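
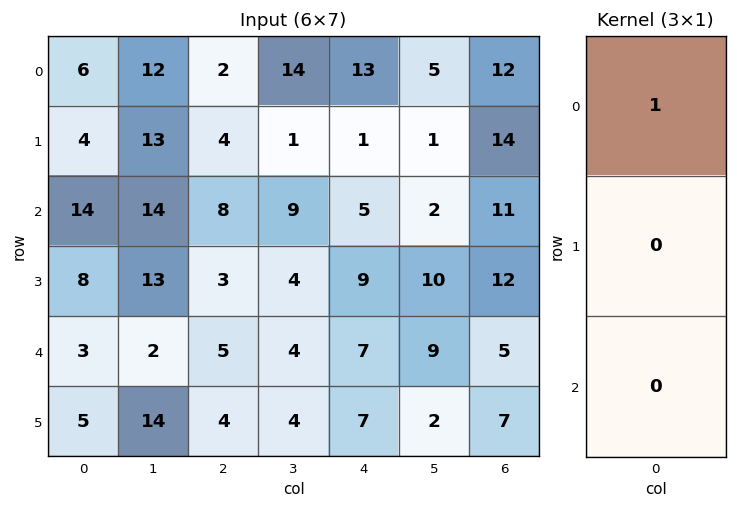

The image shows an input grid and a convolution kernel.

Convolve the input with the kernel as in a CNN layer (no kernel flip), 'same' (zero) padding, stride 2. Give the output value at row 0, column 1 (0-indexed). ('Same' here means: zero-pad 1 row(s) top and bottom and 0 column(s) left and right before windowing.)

The receptive field on the zero-padded input at this output position is [0 / 2 / 4]. Elementwise product with the kernel and sum: 0·1.

0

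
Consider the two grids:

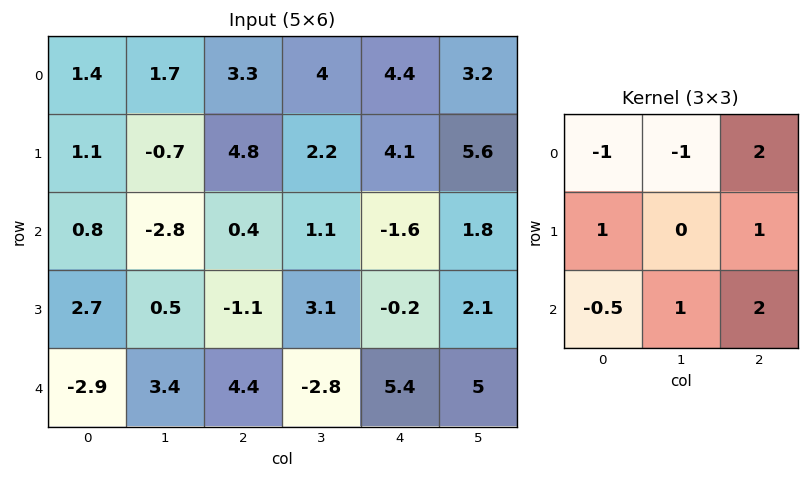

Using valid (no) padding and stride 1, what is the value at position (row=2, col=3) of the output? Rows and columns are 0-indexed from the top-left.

The receptive field on the input at this output position is [1.1 -1.6 1.8 / 3.1 -0.2 2.1 / -2.8 5.4 5]. Elementwise product with the kernel and sum: 1.1·-1 + -1.6·-1 + 1.8·2 + 3.1·1 + 2.1·1 + -2.8·-0.5 + 5.4·1 + 5·2.

26.1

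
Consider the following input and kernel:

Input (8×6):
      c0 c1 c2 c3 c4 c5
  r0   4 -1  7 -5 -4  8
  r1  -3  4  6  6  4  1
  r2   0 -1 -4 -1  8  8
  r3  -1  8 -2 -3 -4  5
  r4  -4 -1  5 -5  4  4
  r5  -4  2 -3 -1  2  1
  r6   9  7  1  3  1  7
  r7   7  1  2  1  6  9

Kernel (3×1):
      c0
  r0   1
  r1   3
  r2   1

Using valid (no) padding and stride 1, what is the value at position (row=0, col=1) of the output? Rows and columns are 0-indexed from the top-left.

10

The receptive field on the input at this output position is [-1 / 4 / -1]. Elementwise product with the kernel and sum: -1·1 + 4·3 + -1·1.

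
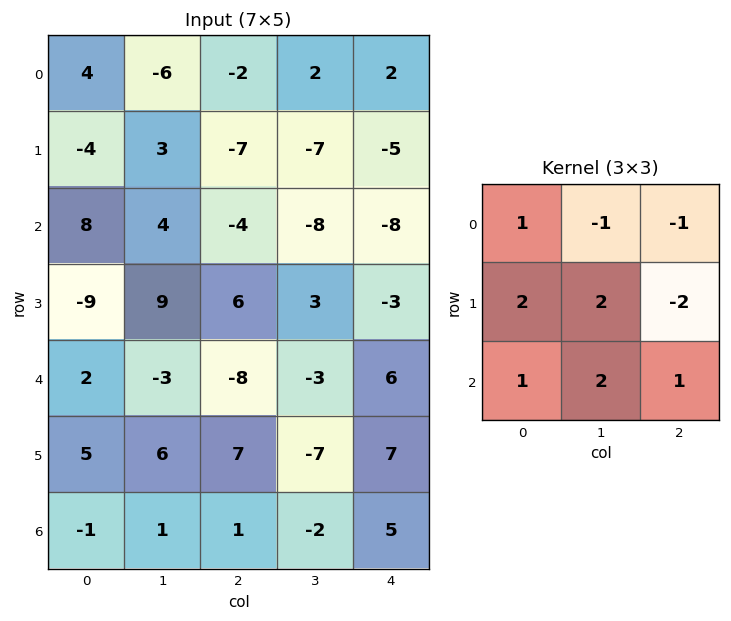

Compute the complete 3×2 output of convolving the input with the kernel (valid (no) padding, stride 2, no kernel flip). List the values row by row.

Output[0,0]: The receptive field on the input at this output position is [4 -6 -2 / -4 3 -7 / 8 4 -4]. Elementwise product with the kernel and sum: 4·1 + -6·-1 + -2·-1 + -4·2 + 3·2 + -7·-2 + 8·1 + 4·2 + -4·1.
Output[0,1]: The receptive field on the input at this output position is [-2 2 2 / -7 -7 -5 / -4 -8 -8]. Elementwise product with the kernel and sum: -2·1 + 2·-1 + 2·-1 + -7·2 + -7·2 + -5·-2 + -4·1 + -8·2 + -8·1.

36 -52
-16 28
23 -23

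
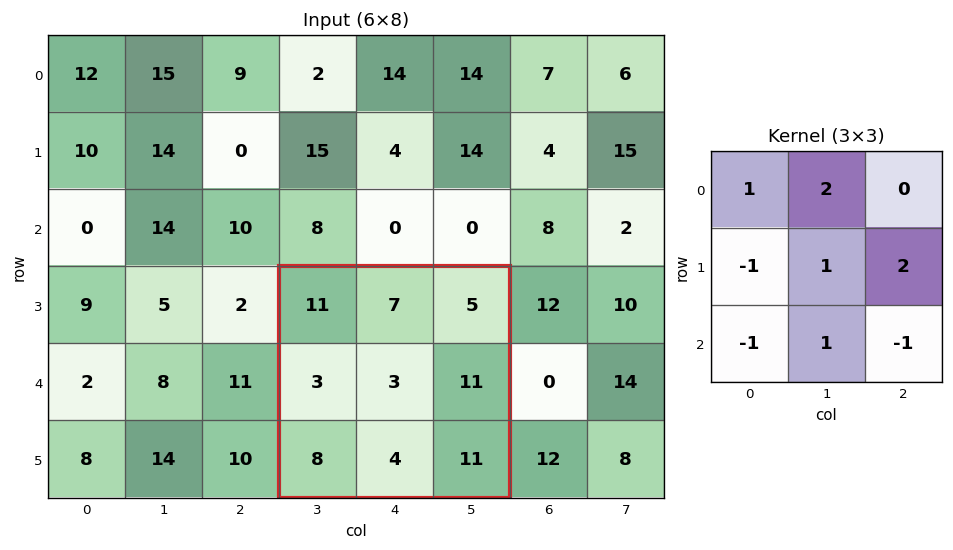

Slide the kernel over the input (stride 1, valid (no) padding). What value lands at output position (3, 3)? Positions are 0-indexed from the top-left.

The receptive field on the input at this output position is [11 7 5 / 3 3 11 / 8 4 11]. Elementwise product with the kernel and sum: 11·1 + 7·2 + 3·-1 + 3·1 + 11·2 + 8·-1 + 4·1 + 11·-1.

32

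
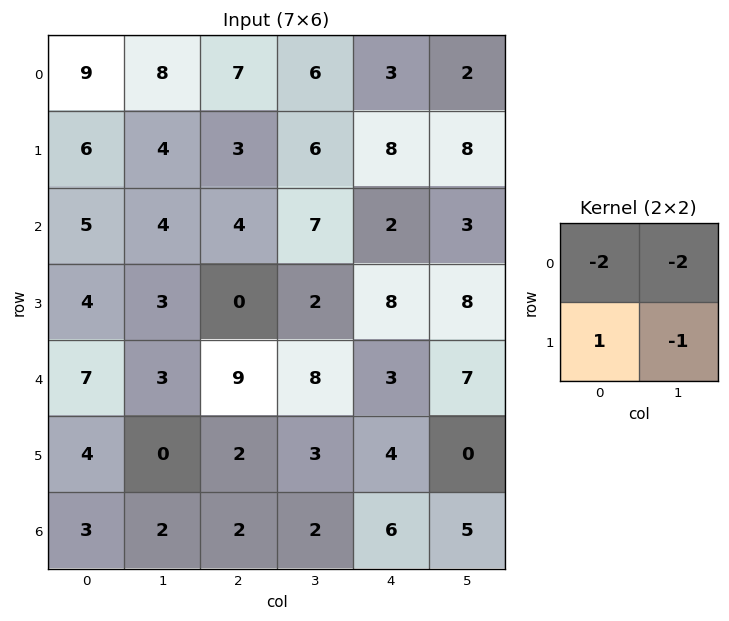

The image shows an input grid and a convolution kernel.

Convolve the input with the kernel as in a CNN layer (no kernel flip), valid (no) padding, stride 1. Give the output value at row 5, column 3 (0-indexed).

The receptive field on the input at this output position is [3 4 / 2 6]. Elementwise product with the kernel and sum: 3·-2 + 4·-2 + 2·1 + 6·-1.

-18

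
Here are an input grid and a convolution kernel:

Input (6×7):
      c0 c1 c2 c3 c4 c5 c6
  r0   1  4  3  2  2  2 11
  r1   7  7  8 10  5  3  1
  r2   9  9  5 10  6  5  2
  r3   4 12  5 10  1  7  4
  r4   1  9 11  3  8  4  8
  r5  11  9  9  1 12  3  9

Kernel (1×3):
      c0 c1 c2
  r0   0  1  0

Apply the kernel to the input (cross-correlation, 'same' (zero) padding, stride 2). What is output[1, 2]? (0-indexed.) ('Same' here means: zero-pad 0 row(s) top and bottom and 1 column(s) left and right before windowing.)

6

The receptive field on the zero-padded input at this output position is [10 6 5]. Elementwise product with the kernel and sum: 6·1.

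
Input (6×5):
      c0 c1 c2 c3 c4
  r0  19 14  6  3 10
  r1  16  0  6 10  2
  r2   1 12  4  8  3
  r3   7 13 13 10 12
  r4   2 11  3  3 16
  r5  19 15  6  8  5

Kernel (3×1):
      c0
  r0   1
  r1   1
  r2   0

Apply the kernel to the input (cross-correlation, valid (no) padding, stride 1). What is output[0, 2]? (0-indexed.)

12

The receptive field on the input at this output position is [6 / 6 / 4]. Elementwise product with the kernel and sum: 6·1 + 6·1.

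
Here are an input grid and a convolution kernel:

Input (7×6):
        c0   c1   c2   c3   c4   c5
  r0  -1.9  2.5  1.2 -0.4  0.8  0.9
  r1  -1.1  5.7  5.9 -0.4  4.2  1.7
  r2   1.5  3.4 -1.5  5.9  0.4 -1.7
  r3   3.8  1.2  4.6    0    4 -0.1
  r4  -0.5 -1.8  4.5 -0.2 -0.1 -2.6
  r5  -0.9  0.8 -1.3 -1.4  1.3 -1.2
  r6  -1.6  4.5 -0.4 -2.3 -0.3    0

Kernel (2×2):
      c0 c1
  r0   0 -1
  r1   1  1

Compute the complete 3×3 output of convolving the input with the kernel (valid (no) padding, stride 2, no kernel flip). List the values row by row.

Output[0,0]: The receptive field on the input at this output position is [-1.9 2.5 / -1.1 5.7]. Elementwise product with the kernel and sum: 2.5·-1 + -1.1·1 + 5.7·1.

2.1 5.9 5
1.6 -1.3 5.6
1.7 -2.5 2.7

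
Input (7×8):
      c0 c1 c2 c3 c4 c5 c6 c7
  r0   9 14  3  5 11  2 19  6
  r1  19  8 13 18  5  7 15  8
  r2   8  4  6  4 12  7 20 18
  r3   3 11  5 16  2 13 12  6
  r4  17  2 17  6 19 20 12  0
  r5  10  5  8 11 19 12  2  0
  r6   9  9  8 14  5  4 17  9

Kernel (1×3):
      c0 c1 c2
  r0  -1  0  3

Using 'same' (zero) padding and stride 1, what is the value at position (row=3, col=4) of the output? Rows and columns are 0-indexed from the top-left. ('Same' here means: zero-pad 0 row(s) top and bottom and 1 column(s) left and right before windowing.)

The receptive field on the zero-padded input at this output position is [16 2 13]. Elementwise product with the kernel and sum: 16·-1 + 13·3.

23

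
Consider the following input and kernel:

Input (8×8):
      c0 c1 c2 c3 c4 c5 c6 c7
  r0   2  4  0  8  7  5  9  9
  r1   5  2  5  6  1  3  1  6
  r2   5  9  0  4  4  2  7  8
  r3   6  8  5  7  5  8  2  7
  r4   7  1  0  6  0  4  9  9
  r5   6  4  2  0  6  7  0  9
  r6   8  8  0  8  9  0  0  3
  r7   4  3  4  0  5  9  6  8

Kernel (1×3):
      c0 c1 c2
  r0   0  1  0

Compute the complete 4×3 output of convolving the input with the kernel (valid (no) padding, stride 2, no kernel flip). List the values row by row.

Output[0,0]: The receptive field on the input at this output position is [2 4 0]. Elementwise product with the kernel and sum: 4·1.

4 8 5
9 4 2
1 6 4
8 8 0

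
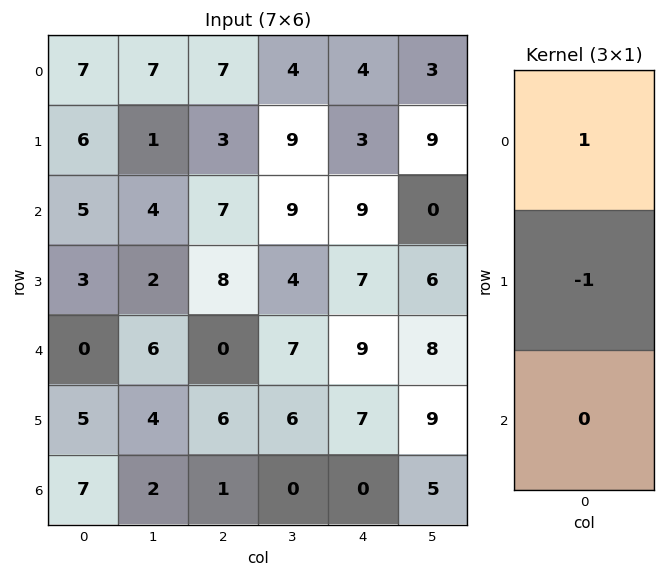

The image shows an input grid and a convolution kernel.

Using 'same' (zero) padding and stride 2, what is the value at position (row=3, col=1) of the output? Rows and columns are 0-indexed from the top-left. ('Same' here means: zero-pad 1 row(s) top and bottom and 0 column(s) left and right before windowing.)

5

The receptive field on the zero-padded input at this output position is [6 / 1 / 0]. Elementwise product with the kernel and sum: 6·1 + 1·-1.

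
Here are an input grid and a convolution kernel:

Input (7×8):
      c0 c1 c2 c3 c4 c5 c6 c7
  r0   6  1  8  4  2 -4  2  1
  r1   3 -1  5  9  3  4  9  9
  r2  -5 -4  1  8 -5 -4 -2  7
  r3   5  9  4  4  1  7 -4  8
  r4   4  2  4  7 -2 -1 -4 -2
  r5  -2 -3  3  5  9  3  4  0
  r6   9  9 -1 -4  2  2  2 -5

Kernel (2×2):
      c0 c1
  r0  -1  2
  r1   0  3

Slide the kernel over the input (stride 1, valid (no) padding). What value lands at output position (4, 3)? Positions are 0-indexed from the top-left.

16

The receptive field on the input at this output position is [7 -2 / 5 9]. Elementwise product with the kernel and sum: 7·-1 + -2·2 + 9·3.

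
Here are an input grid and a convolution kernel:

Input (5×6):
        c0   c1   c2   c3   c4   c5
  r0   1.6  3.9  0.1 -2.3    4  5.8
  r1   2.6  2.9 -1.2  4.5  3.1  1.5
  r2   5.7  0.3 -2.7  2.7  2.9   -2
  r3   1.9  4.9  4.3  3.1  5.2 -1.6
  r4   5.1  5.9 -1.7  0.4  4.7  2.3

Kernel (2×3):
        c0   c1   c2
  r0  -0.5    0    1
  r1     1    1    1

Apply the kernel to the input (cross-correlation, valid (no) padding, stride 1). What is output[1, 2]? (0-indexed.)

The receptive field on the input at this output position is [-1.2 4.5 3.1 / -2.7 2.7 2.9]. Elementwise product with the kernel and sum: -1.2·-0.5 + 3.1·1 + -2.7·1 + 2.7·1 + 2.9·1.

6.6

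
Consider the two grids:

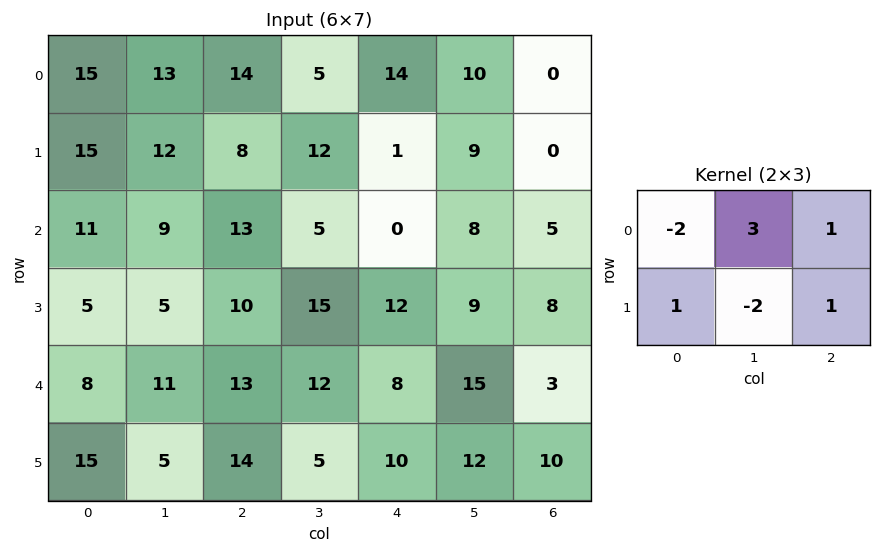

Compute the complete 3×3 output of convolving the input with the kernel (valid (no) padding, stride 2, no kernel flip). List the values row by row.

Output[0,0]: The receptive field on the input at this output position is [15 13 14 / 15 12 8]. Elementwise product with the kernel and sum: 15·-2 + 13·3 + 14·1 + 15·1 + 12·-2 + 8·1.
Output[0,1]: The receptive field on the input at this output position is [14 5 14 / 8 12 1]. Elementwise product with the kernel and sum: 14·-2 + 5·3 + 14·1 + 8·1 + 12·-2 + 1·1.

22 -14 -15
23 -19 31
49 32 28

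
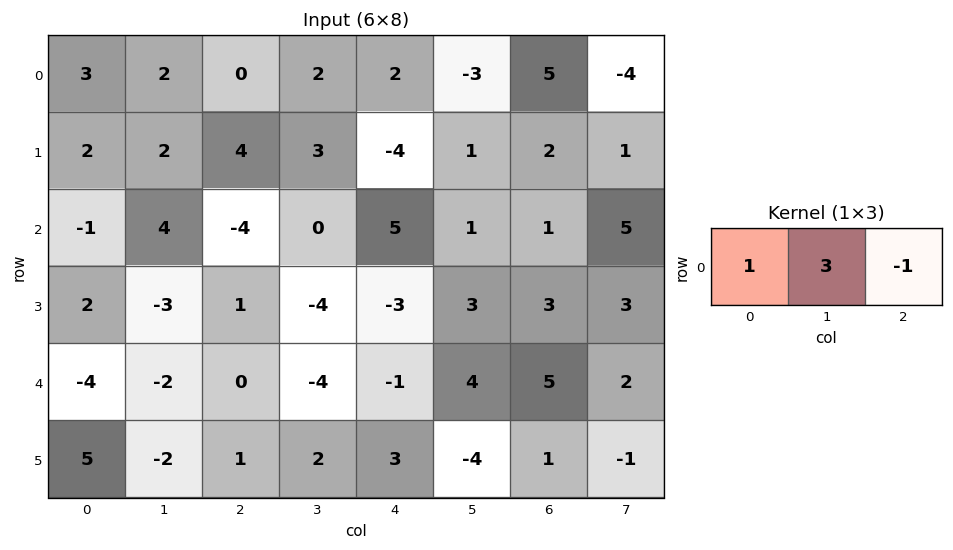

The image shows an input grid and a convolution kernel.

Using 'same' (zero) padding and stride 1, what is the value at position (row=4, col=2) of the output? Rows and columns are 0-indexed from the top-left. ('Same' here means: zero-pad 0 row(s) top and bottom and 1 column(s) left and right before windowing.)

2

The receptive field on the zero-padded input at this output position is [-2 0 -4]. Elementwise product with the kernel and sum: -2·1 + 0·3 + -4·-1.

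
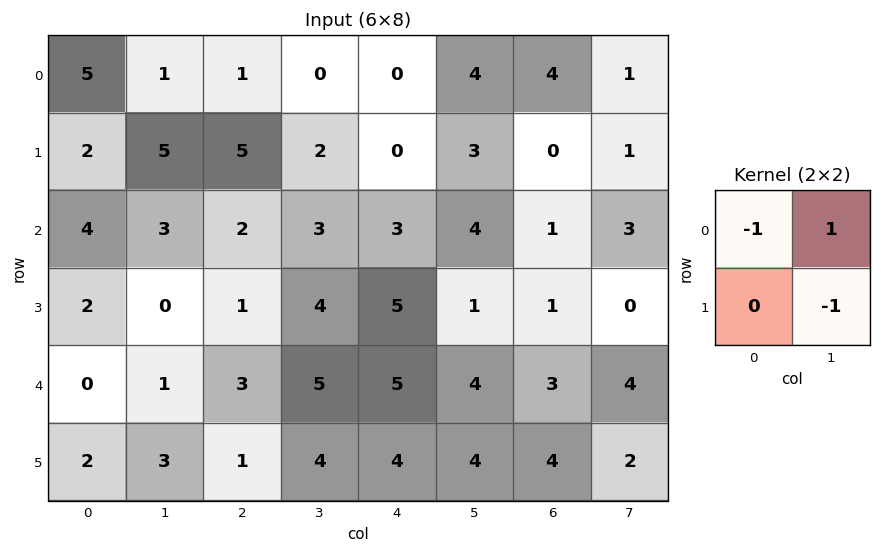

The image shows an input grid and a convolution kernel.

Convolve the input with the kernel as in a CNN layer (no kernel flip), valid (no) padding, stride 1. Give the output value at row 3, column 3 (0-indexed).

-4

The receptive field on the input at this output position is [4 5 / 5 5]. Elementwise product with the kernel and sum: 4·-1 + 5·1 + 5·-1.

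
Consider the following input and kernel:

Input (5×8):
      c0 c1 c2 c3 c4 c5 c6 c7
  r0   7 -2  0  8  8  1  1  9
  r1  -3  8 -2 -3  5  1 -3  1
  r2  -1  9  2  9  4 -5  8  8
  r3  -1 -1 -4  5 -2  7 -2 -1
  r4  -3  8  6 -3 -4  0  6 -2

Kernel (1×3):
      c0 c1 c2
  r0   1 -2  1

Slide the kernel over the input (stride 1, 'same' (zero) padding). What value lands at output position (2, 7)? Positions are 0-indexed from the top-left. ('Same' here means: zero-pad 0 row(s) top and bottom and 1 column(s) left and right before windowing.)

-8

The receptive field on the zero-padded input at this output position is [8 8 0]. Elementwise product with the kernel and sum: 8·1 + 8·-2 + 0·1.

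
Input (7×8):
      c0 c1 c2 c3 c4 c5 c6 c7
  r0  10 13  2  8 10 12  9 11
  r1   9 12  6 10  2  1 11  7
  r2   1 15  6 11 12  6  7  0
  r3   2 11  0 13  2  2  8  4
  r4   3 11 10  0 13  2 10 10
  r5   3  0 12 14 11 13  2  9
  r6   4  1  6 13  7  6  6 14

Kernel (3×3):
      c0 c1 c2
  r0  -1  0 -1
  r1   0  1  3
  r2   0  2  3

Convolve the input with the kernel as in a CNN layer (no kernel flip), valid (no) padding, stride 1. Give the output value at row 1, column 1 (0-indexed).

56

The receptive field on the input at this output position is [12 6 10 / 15 6 11 / 11 0 13]. Elementwise product with the kernel and sum: 12·-1 + 10·-1 + 6·1 + 11·3 + 0·2 + 13·3.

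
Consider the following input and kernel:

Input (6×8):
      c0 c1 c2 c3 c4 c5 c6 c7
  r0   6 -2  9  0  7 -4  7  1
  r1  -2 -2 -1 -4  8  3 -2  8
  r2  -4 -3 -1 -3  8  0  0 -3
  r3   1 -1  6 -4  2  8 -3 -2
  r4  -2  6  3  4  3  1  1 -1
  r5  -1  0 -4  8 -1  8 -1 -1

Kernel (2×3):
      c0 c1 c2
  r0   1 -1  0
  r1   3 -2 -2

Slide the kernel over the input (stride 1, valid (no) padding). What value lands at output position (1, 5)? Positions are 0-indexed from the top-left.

The receptive field on the input at this output position is [3 -2 8 / 0 0 -3]. Elementwise product with the kernel and sum: 3·1 + -2·-1 + 0·3 + 0·-2 + -3·-2.

11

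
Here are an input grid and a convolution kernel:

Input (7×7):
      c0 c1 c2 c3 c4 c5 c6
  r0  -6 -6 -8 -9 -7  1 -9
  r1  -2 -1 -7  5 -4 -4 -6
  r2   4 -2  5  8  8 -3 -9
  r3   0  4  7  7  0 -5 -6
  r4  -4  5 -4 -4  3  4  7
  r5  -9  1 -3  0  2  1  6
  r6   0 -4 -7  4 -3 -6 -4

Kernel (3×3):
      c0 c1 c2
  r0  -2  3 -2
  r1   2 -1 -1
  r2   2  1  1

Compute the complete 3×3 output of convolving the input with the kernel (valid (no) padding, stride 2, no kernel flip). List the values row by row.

Output[0,0]: The receptive field on the input at this output position is [-6 -6 -8 / -2 -1 -7 / 4 -2 5]. Elementwise product with the kernel and sum: -6·-2 + -6·3 + -8·-2 + -2·2 + -1·-1 + -7·-1 + 4·2 + -2·1 + 5·1.

25 14 41
-42 -4 21
4 -31 -27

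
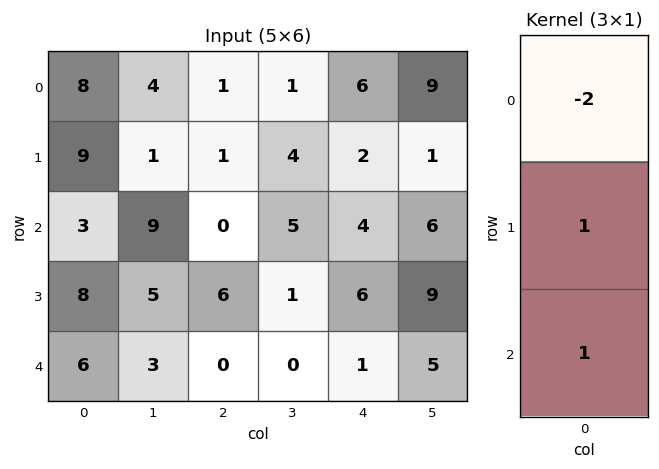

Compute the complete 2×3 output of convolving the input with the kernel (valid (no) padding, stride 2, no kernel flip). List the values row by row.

-4 -1 -6
8 6 -1

Output[0,0]: The receptive field on the input at this output position is [8 / 9 / 3]. Elementwise product with the kernel and sum: 8·-2 + 9·1 + 3·1.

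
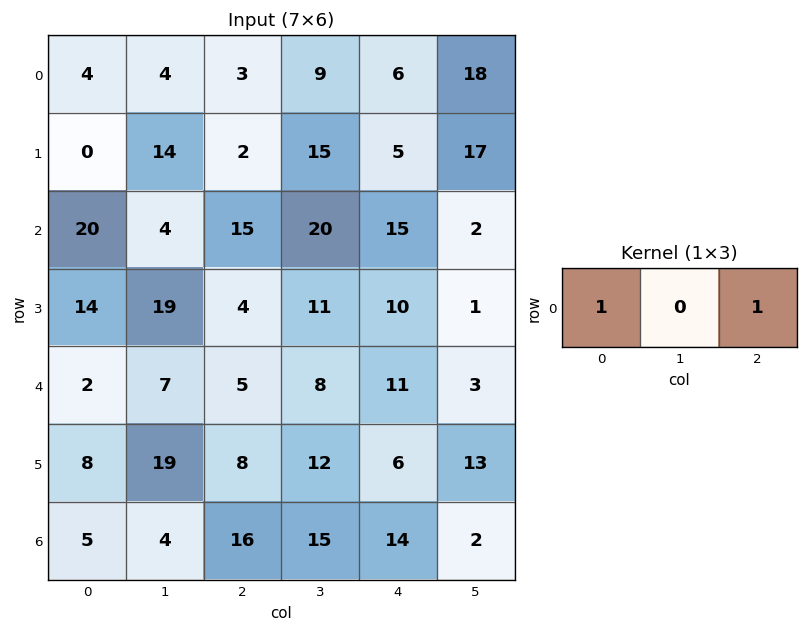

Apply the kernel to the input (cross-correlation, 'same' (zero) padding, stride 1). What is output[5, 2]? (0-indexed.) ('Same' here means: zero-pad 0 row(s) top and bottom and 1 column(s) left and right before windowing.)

31

The receptive field on the zero-padded input at this output position is [19 8 12]. Elementwise product with the kernel and sum: 19·1 + 12·1.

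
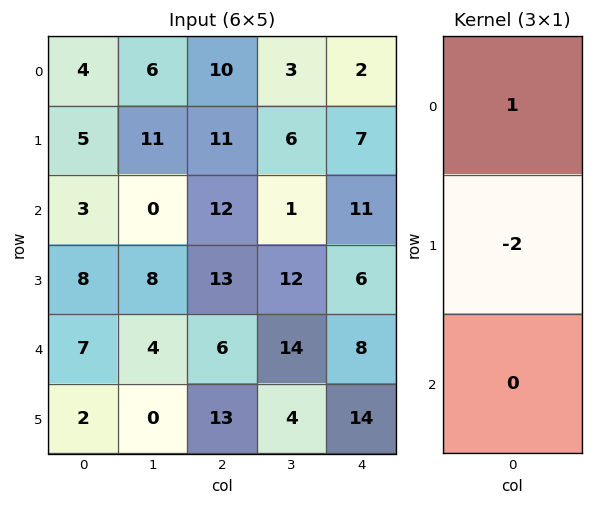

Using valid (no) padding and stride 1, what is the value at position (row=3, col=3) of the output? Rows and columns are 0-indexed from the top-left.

-16

The receptive field on the input at this output position is [12 / 14 / 4]. Elementwise product with the kernel and sum: 12·1 + 14·-2.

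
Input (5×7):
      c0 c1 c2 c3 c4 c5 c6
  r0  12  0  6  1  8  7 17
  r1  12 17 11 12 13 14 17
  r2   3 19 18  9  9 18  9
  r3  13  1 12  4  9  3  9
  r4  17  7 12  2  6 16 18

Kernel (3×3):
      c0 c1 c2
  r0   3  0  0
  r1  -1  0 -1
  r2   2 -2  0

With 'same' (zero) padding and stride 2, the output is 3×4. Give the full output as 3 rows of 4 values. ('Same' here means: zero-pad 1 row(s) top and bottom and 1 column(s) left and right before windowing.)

-24 11 -10 -13
-45 1 -1 12
-7 -6 -6 -7

Output[0,0]: The receptive field on the zero-padded input at this output position is [0 0 0 / 0 12 0 / 0 12 17]. Elementwise product with the kernel and sum: 0·3 + 0·-1 + 0·-1 + 0·2 + 12·-2.
Output[0,1]: The receptive field on the zero-padded input at this output position is [0 0 0 / 0 6 1 / 17 11 12]. Elementwise product with the kernel and sum: 0·3 + 0·-1 + 1·-1 + 17·2 + 11·-2.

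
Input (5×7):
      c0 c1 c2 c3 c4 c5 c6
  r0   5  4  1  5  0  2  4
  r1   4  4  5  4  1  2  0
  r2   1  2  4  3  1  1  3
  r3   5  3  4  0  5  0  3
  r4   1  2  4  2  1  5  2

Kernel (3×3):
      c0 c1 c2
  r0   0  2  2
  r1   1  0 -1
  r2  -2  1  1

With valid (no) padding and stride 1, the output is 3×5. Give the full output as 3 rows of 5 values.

Output[0,0]: The receptive field on the input at this output position is [5 4 1 / 4 4 5 / 1 2 4]. Elementwise product with the kernel and sum: 4·2 + 1·2 + 4·1 + 5·-1 + 1·-2 + 2·1 + 4·1.

13 15 10 2 15
12 15 10 13 -5
17 19 2 6 15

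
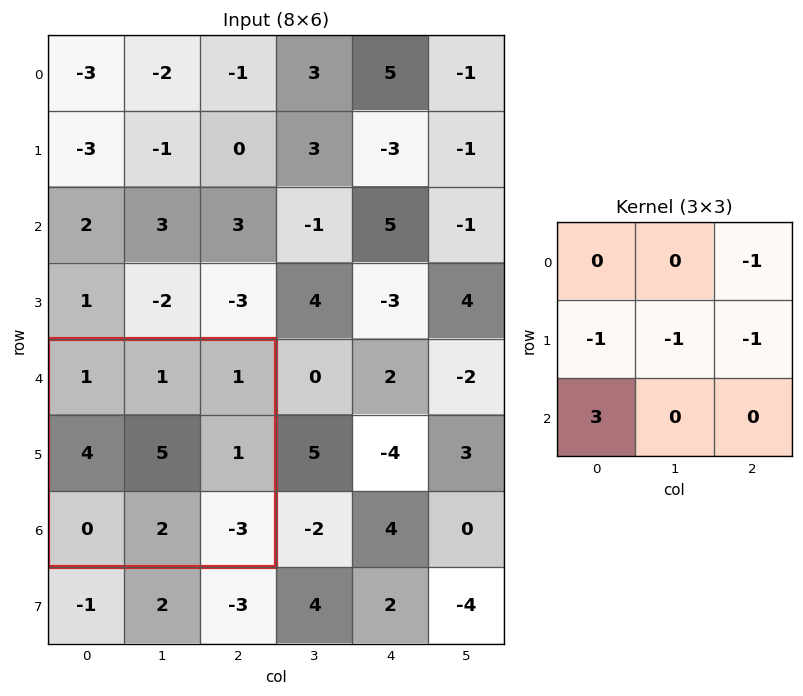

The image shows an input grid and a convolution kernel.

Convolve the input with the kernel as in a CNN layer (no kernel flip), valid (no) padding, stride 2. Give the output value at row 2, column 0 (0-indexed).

-11

The receptive field on the input at this output position is [1 1 1 / 4 5 1 / 0 2 -3]. Elementwise product with the kernel and sum: 1·-1 + 4·-1 + 5·-1 + 1·-1 + 0·3.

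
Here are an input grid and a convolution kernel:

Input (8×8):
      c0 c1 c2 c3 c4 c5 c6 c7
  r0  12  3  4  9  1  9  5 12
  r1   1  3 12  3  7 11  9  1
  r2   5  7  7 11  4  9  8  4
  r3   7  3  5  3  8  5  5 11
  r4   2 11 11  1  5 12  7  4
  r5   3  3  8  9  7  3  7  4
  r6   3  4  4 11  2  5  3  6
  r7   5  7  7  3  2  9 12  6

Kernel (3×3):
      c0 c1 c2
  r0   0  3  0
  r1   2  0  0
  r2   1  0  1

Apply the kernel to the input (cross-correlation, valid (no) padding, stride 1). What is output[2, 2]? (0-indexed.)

The receptive field on the input at this output position is [7 11 4 / 5 3 8 / 11 1 5]. Elementwise product with the kernel and sum: 11·3 + 5·2 + 11·1 + 5·1.

59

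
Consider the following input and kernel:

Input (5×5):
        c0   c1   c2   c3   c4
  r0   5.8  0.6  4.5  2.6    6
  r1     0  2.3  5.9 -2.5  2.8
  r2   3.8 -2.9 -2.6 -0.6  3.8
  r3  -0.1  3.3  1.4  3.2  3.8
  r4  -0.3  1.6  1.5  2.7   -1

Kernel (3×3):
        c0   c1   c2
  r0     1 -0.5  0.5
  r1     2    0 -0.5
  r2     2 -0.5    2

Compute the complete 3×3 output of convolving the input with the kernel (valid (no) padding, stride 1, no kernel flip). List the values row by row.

8.65 -0.2 19.3
11.65 4.9 10.25
4.65 10.95 0.15

Output[0,0]: The receptive field on the input at this output position is [5.8 0.6 4.5 / 0 2.3 5.9 / 3.8 -2.9 -2.6]. Elementwise product with the kernel and sum: 5.8·1 + 0.6·-0.5 + 4.5·0.5 + 0·2 + 5.9·-0.5 + 3.8·2 + -2.9·-0.5 + -2.6·2.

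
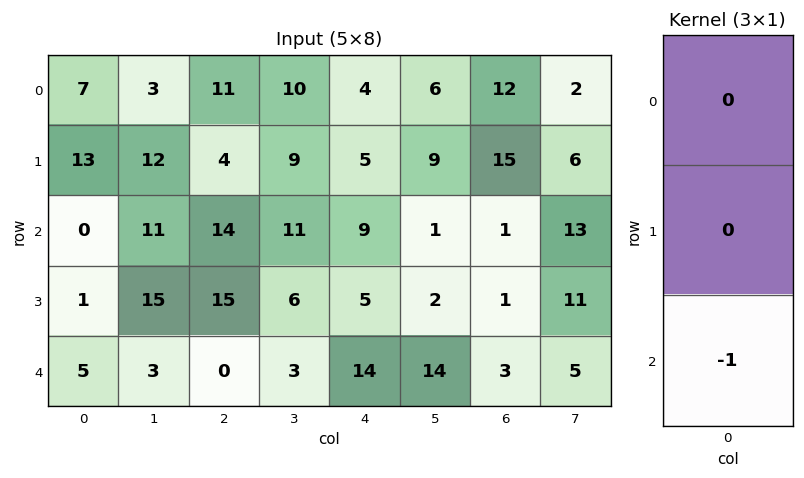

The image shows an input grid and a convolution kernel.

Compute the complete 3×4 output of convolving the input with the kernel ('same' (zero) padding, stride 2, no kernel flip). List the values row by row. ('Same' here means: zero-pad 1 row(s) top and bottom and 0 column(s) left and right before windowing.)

-13 -4 -5 -15
-1 -15 -5 -1
0 0 0 0

Output[0,0]: The receptive field on the zero-padded input at this output position is [0 / 7 / 13]. Elementwise product with the kernel and sum: 13·-1.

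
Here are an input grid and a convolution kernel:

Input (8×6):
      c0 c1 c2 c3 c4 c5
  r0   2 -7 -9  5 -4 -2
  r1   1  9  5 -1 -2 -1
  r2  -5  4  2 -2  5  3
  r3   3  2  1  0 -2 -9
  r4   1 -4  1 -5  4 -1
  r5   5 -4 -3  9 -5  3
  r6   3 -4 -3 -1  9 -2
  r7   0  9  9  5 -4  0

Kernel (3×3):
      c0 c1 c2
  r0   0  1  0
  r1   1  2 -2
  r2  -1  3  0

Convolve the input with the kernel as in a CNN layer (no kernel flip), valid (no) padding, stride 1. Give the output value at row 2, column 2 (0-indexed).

-13

The receptive field on the input at this output position is [2 -2 5 / 1 0 -2 / 1 -5 4]. Elementwise product with the kernel and sum: -2·1 + 1·1 + 0·2 + -2·-2 + 1·-1 + -5·3.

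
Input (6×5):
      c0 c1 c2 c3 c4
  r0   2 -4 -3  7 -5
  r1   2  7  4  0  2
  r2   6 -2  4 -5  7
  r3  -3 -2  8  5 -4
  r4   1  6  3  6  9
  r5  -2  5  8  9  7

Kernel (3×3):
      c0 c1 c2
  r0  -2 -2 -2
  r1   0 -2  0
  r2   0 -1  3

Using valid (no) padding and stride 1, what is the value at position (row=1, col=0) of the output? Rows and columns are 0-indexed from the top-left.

4

The receptive field on the input at this output position is [2 7 4 / 6 -2 4 / -3 -2 8]. Elementwise product with the kernel and sum: 2·-2 + 7·-2 + 4·-2 + -2·-2 + -2·-1 + 8·3.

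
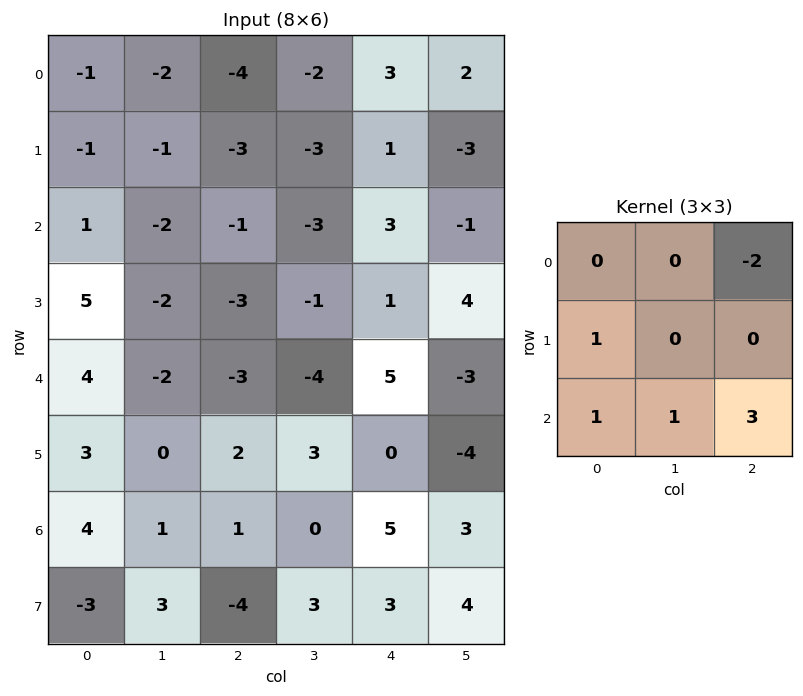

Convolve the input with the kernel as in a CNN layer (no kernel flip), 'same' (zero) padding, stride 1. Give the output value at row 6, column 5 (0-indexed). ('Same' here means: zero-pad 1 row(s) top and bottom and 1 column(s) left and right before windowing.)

The receptive field on the zero-padded input at this output position is [0 -4 0 / 5 3 0 / 3 4 0]. Elementwise product with the kernel and sum: 0·-2 + 5·1 + 3·1 + 4·1 + 0·3.

12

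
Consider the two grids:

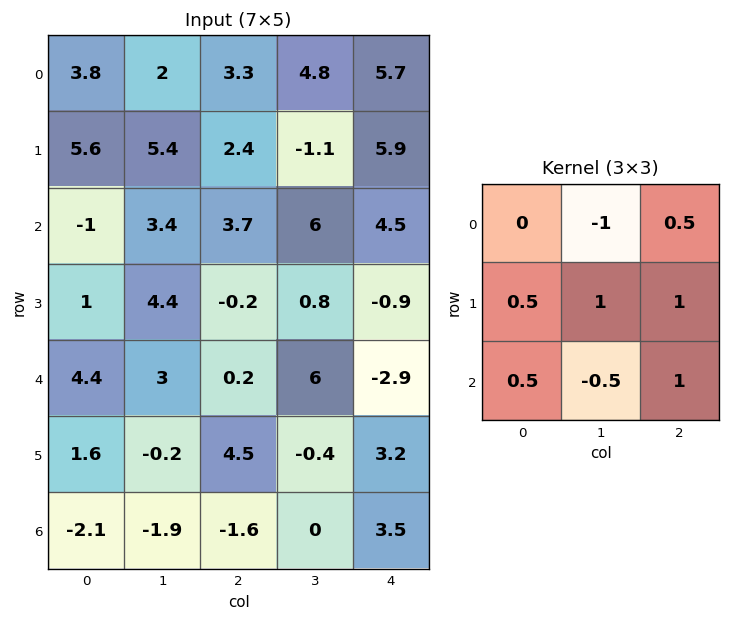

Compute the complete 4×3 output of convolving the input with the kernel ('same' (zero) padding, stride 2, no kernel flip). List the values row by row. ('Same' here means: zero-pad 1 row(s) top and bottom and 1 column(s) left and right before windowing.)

8.4 9.5 4.6
3.4 11.55 2.45
7.6 5.55 -0.8
-5.7 -7.25 0.3

Output[0,0]: The receptive field on the zero-padded input at this output position is [0 0 0 / 0 3.8 2 / 0 5.6 5.4]. Elementwise product with the kernel and sum: 0·-1 + 0·0.5 + 0·0.5 + 3.8·1 + 2·1 + 0·0.5 + 5.6·-0.5 + 5.4·1.
Output[0,1]: The receptive field on the zero-padded input at this output position is [0 0 0 / 2 3.3 4.8 / 5.4 2.4 -1.1]. Elementwise product with the kernel and sum: 0·-1 + 0·0.5 + 2·0.5 + 3.3·1 + 4.8·1 + 5.4·0.5 + 2.4·-0.5 + -1.1·1.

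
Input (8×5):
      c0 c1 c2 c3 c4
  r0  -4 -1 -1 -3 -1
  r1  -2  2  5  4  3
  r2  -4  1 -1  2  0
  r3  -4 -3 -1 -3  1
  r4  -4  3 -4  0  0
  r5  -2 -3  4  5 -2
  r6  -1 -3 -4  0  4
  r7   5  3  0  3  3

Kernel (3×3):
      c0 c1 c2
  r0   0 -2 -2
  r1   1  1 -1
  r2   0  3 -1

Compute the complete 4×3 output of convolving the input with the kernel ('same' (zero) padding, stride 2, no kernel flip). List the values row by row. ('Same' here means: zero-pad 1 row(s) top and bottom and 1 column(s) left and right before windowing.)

-11 12 5
-14 -20 -1
4 14 -8
24 -28 17

Output[0,0]: The receptive field on the zero-padded input at this output position is [0 0 0 / 0 -4 -1 / 0 -2 2]. Elementwise product with the kernel and sum: 0·-2 + 0·-2 + 0·1 + -4·1 + -1·-1 + -2·3 + 2·-1.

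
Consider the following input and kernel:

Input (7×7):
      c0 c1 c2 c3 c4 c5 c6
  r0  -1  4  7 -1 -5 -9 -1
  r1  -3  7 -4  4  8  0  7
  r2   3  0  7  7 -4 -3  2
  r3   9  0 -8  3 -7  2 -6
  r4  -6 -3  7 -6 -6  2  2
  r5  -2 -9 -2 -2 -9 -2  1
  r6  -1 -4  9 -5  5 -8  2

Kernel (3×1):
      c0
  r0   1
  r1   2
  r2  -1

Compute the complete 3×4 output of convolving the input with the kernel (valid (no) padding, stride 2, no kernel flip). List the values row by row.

Output[0,0]: The receptive field on the input at this output position is [-1 / -3 / 3]. Elementwise product with the kernel and sum: -1·1 + -3·2 + 3·-1.

-10 -8 15 11
27 -16 -12 -12
-9 -6 -29 2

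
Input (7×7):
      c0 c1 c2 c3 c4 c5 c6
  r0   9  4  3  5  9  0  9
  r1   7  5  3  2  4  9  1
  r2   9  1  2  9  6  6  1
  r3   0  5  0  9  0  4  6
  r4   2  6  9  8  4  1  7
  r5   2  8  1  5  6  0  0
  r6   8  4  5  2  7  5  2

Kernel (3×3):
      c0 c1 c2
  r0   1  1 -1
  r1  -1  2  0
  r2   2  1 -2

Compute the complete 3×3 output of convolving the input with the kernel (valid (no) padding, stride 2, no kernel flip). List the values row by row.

Output[0,0]: The receptive field on the input at this output position is [9 4 3 / 7 5 3 / 9 1 2]. Elementwise product with the kernel and sum: 9·1 + 4·1 + 3·-1 + 7·-1 + 5·2 + 9·2 + 1·1 + 2·-2.
Output[0,1]: The receptive field on the input at this output position is [3 5 9 / 3 2 4 / 2 9 6]. Elementwise product with the kernel and sum: 3·1 + 5·1 + 9·-1 + 3·-1 + 2·2 + 2·2 + 9·1 + 6·-2.

28 1 30
10 41 14
23 20 7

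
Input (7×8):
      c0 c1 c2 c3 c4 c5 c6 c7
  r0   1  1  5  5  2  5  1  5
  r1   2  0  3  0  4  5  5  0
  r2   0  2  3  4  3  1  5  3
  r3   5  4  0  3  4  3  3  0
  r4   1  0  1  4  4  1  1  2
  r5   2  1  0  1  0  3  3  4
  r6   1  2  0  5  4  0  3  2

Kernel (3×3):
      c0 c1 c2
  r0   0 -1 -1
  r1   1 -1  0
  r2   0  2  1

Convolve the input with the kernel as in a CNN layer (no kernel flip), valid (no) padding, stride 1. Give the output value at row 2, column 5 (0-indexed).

-4

The receptive field on the input at this output position is [1 5 3 / 3 3 0 / 1 1 2]. Elementwise product with the kernel and sum: 5·-1 + 3·-1 + 3·1 + 3·-1 + 1·2 + 2·1.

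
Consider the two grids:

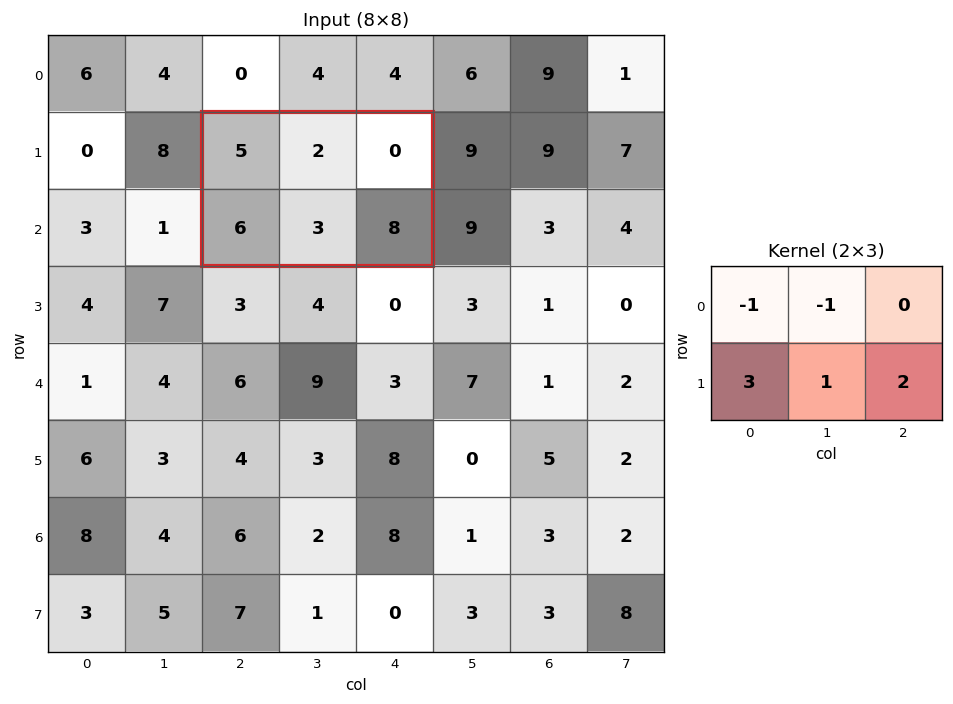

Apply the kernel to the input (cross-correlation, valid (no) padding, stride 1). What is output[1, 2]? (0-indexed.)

30

The receptive field on the input at this output position is [5 2 0 / 6 3 8]. Elementwise product with the kernel and sum: 5·-1 + 2·-1 + 6·3 + 3·1 + 8·2.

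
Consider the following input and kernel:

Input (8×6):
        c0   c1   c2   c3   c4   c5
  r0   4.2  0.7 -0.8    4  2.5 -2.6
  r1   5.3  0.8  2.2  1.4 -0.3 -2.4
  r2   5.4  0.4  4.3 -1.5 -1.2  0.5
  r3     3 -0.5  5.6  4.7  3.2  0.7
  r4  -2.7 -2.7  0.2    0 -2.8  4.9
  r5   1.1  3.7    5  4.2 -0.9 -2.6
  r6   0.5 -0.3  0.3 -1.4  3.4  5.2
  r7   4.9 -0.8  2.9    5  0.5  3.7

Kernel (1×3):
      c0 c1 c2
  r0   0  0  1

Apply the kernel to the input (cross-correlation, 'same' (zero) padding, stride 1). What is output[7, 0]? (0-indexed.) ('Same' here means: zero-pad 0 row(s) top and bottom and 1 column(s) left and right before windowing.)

-0.8

The receptive field on the zero-padded input at this output position is [0 4.9 -0.8]. Elementwise product with the kernel and sum: -0.8·1.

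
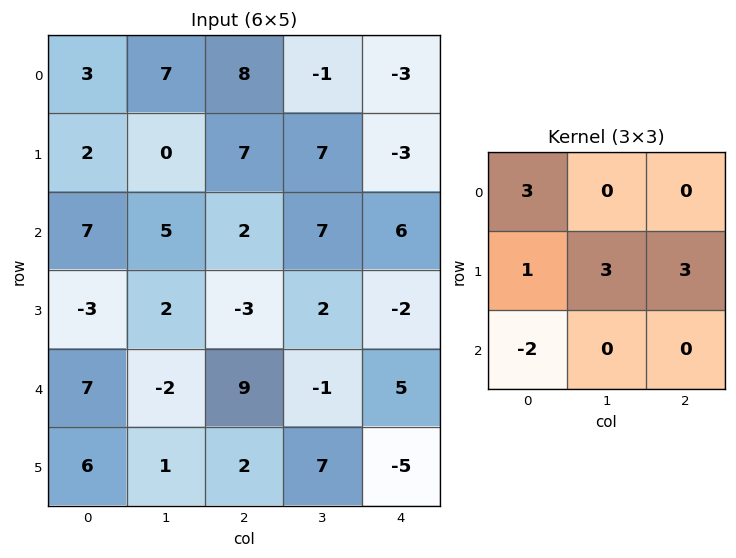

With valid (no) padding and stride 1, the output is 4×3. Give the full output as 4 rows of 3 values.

18 53 39
40 28 68
1 18 -15
7 26 8

Output[0,0]: The receptive field on the input at this output position is [3 7 8 / 2 0 7 / 7 5 2]. Elementwise product with the kernel and sum: 3·3 + 2·1 + 0·3 + 7·3 + 7·-2.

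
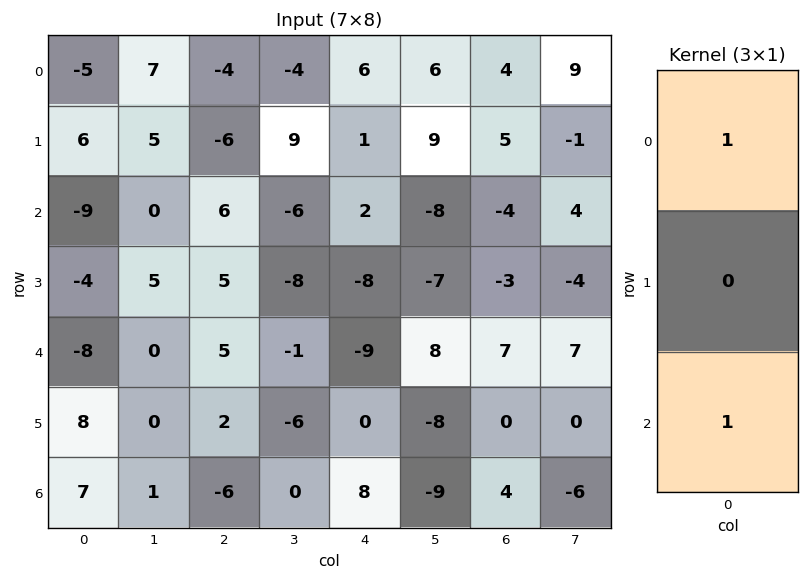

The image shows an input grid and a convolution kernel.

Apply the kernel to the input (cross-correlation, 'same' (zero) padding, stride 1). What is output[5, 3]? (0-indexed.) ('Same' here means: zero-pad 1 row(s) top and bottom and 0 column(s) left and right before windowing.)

The receptive field on the zero-padded input at this output position is [-1 / -6 / 0]. Elementwise product with the kernel and sum: -1·1 + 0·1.

-1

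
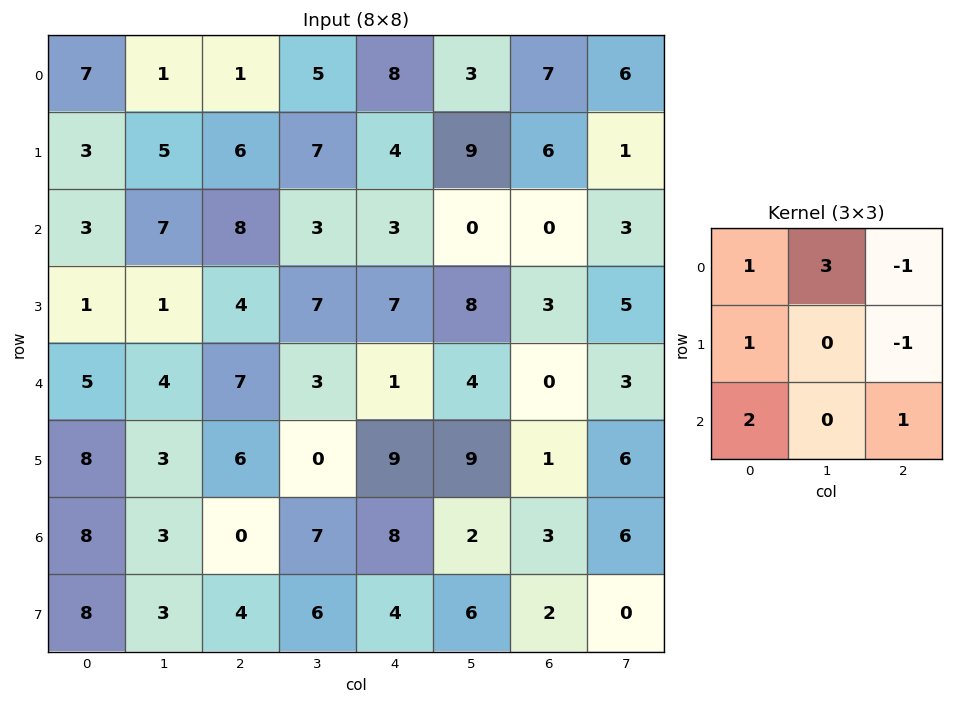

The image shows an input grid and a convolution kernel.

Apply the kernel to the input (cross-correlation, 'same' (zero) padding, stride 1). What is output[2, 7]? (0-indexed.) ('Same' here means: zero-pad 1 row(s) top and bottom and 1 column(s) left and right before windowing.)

15

The receptive field on the zero-padded input at this output position is [6 1 0 / 0 3 0 / 3 5 0]. Elementwise product with the kernel and sum: 6·1 + 1·3 + 0·-1 + 0·1 + 0·-1 + 3·2 + 0·1.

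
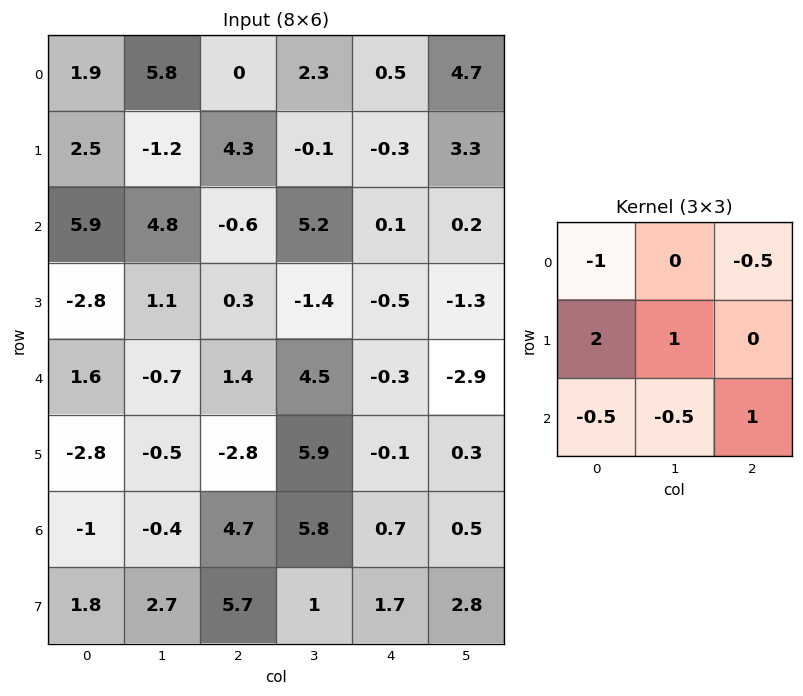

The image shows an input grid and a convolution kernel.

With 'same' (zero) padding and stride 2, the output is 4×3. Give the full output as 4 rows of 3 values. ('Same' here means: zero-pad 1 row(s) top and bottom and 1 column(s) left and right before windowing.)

-0.55 9.95 8.6
9 8.15 8.6
1.95 7.15 8.15
1.05 -1.75 7.7

Output[0,0]: The receptive field on the zero-padded input at this output position is [0 0 0 / 0 1.9 5.8 / 0 2.5 -1.2]. Elementwise product with the kernel and sum: 0·-1 + 0·-0.5 + 0·2 + 1.9·1 + 0·-0.5 + 2.5·-0.5 + -1.2·1.
Output[0,1]: The receptive field on the zero-padded input at this output position is [0 0 0 / 5.8 0 2.3 / -1.2 4.3 -0.1]. Elementwise product with the kernel and sum: 0·-1 + 0·-0.5 + 5.8·2 + 0·1 + -1.2·-0.5 + 4.3·-0.5 + -0.1·1.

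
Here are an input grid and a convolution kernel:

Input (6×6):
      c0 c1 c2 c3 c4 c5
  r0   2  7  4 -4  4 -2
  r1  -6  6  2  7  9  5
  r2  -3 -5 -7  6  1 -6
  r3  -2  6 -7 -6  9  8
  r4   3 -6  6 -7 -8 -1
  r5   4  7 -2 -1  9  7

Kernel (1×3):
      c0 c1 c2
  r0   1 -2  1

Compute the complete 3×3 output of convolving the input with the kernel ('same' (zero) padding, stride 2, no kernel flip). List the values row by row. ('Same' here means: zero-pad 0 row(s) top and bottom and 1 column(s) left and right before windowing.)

3 -5 -14
1 15 -2
-12 -25 8

Output[0,0]: The receptive field on the zero-padded input at this output position is [0 2 7]. Elementwise product with the kernel and sum: 0·1 + 2·-2 + 7·1.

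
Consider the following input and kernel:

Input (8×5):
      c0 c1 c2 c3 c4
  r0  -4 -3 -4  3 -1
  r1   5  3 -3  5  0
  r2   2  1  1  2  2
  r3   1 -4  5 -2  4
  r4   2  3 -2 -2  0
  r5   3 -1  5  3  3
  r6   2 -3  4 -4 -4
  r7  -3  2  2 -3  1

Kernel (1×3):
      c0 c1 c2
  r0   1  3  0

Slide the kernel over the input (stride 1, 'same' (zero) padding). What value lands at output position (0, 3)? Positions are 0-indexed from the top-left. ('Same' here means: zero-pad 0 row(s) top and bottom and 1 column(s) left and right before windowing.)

The receptive field on the zero-padded input at this output position is [-4 3 -1]. Elementwise product with the kernel and sum: -4·1 + 3·3.

5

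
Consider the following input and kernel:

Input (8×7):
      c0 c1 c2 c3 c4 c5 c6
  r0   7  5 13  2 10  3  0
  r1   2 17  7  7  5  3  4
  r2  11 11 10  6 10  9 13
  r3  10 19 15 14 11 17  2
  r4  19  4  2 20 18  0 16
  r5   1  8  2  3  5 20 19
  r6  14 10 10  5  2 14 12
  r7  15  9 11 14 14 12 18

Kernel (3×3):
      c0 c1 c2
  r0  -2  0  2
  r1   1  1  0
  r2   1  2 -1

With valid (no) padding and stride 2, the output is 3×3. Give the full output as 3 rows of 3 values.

Output[0,0]: The receptive field on the input at this output position is [7 5 13 / 2 17 7 / 11 11 10]. Elementwise product with the kernel and sum: 7·-2 + 13·2 + 2·1 + 17·1 + 11·1 + 11·2 + 10·-1.
Output[0,1]: The receptive field on the input at this output position is [13 2 10 / 7 7 5 / 10 6 10]. Elementwise product with the kernel and sum: 13·-2 + 10·2 + 7·1 + 7·1 + 10·1 + 6·2 + 10·-1.

54 20 3
52 53 36
-1 55 39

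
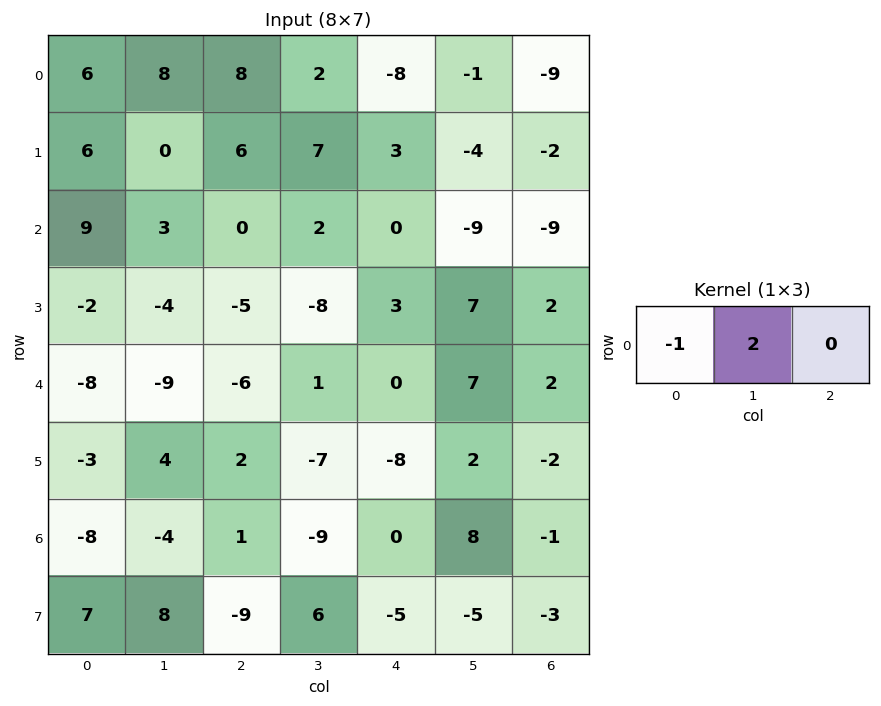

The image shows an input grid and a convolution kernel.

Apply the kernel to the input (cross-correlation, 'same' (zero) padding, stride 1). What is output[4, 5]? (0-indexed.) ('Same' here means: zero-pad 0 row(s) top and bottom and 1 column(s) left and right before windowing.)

The receptive field on the zero-padded input at this output position is [0 7 2]. Elementwise product with the kernel and sum: 0·-1 + 7·2.

14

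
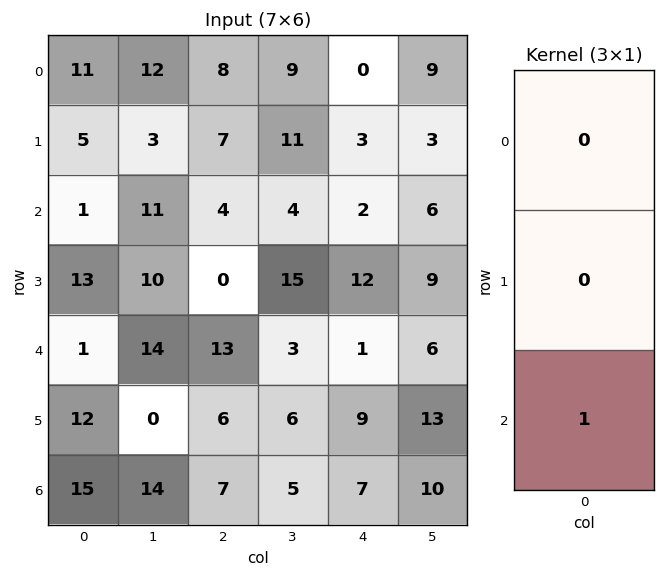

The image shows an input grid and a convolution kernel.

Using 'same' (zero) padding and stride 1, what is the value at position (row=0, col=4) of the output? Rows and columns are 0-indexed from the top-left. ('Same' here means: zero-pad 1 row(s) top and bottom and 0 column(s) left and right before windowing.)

3

The receptive field on the zero-padded input at this output position is [0 / 0 / 3]. Elementwise product with the kernel and sum: 3·1.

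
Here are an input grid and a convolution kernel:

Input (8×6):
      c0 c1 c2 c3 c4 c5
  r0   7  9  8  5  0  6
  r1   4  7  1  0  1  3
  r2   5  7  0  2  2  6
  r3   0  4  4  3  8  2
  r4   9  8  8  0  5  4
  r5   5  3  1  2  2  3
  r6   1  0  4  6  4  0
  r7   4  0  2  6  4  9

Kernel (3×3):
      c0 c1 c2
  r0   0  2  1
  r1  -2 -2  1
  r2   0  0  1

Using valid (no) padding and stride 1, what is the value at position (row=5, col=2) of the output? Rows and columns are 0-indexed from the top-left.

-6

The receptive field on the input at this output position is [1 2 2 / 4 6 4 / 2 6 4]. Elementwise product with the kernel and sum: 2·2 + 2·1 + 4·-2 + 6·-2 + 4·1 + 4·1.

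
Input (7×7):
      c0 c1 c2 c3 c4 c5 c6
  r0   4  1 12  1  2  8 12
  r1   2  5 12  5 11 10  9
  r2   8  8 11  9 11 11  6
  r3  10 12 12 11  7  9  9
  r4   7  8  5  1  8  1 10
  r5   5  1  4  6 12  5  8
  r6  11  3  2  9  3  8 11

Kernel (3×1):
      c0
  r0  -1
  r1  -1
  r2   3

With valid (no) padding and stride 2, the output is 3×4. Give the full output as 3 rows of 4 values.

Output[0,0]: The receptive field on the input at this output position is [4 / 2 / 8]. Elementwise product with the kernel and sum: 4·-1 + 2·-1 + 8·3.

18 9 20 -3
3 -8 6 15
21 -3 -11 15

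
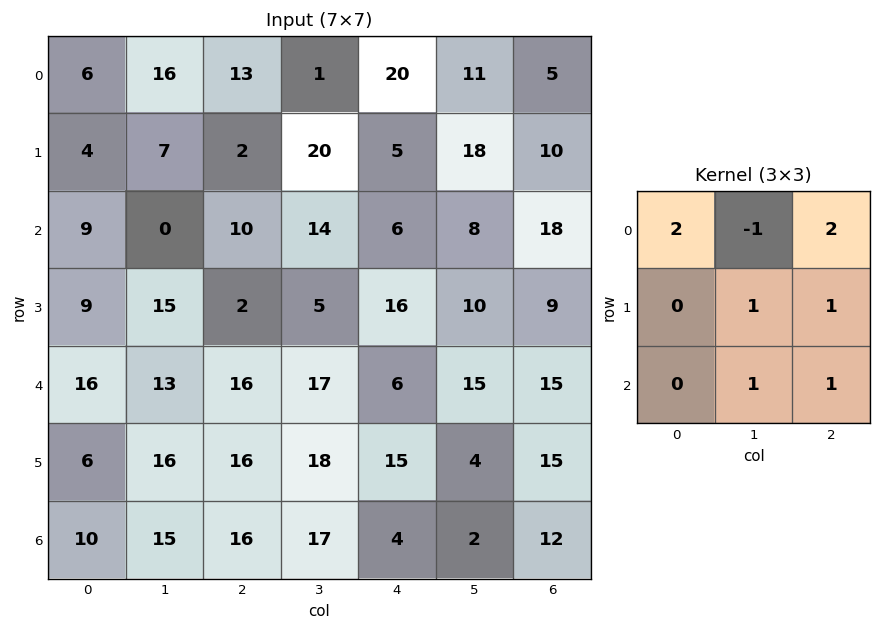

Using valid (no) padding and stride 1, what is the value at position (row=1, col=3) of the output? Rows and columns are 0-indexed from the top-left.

The receptive field on the input at this output position is [20 5 18 / 14 6 8 / 5 16 10]. Elementwise product with the kernel and sum: 20·2 + 5·-1 + 18·2 + 6·1 + 8·1 + 16·1 + 10·1.

111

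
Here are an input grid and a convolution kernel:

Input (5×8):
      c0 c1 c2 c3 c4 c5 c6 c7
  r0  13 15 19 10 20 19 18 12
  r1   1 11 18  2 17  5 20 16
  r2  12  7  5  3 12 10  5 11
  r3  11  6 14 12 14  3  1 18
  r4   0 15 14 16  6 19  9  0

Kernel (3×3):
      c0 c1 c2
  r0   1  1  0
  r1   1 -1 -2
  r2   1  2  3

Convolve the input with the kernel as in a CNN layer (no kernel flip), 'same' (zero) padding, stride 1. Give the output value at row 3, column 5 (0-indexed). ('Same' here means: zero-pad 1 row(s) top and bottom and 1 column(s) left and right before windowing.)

The receptive field on the zero-padded input at this output position is [12 10 5 / 14 3 1 / 6 19 9]. Elementwise product with the kernel and sum: 12·1 + 10·1 + 14·1 + 3·-1 + 1·-2 + 6·1 + 19·2 + 9·3.

102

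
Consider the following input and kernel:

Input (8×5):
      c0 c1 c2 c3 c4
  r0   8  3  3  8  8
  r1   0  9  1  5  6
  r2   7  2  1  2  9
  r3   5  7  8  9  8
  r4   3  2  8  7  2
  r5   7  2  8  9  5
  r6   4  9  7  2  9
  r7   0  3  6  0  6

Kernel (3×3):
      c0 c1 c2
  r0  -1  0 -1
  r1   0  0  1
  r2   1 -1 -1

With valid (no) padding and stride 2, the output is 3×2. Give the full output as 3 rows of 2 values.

Output[0,0]: The receptive field on the input at this output position is [8 3 3 / 0 9 1 / 7 2 1]. Elementwise product with the kernel and sum: 8·-1 + 3·-1 + 1·1 + 7·1 + 2·-1 + 1·-1.
Output[0,1]: The receptive field on the input at this output position is [3 8 8 / 1 5 6 / 1 2 9]. Elementwise product with the kernel and sum: 3·-1 + 8·-1 + 6·1 + 1·1 + 2·-1 + 9·-1.

-6 -15
-7 -3
-15 -9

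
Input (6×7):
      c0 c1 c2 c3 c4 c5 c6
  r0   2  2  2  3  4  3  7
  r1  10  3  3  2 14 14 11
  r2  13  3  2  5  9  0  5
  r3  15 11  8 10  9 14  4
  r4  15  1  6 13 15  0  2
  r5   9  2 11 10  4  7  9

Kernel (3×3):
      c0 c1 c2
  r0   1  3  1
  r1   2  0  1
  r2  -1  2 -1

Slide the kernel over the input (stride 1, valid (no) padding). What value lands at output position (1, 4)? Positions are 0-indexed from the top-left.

105

The receptive field on the input at this output position is [14 14 11 / 9 0 5 / 9 14 4]. Elementwise product with the kernel and sum: 14·1 + 14·3 + 11·1 + 9·2 + 5·1 + 9·-1 + 14·2 + 4·-1.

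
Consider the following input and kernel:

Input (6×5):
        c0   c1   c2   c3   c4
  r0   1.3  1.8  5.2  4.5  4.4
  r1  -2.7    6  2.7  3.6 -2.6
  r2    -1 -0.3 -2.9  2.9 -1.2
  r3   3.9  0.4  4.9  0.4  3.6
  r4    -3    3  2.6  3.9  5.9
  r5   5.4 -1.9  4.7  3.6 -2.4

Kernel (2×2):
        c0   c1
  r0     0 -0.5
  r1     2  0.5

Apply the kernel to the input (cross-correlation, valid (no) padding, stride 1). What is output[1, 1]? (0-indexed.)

-3.4

The receptive field on the input at this output position is [6 2.7 / -0.3 -2.9]. Elementwise product with the kernel and sum: 2.7·-0.5 + -0.3·2 + -2.9·0.5.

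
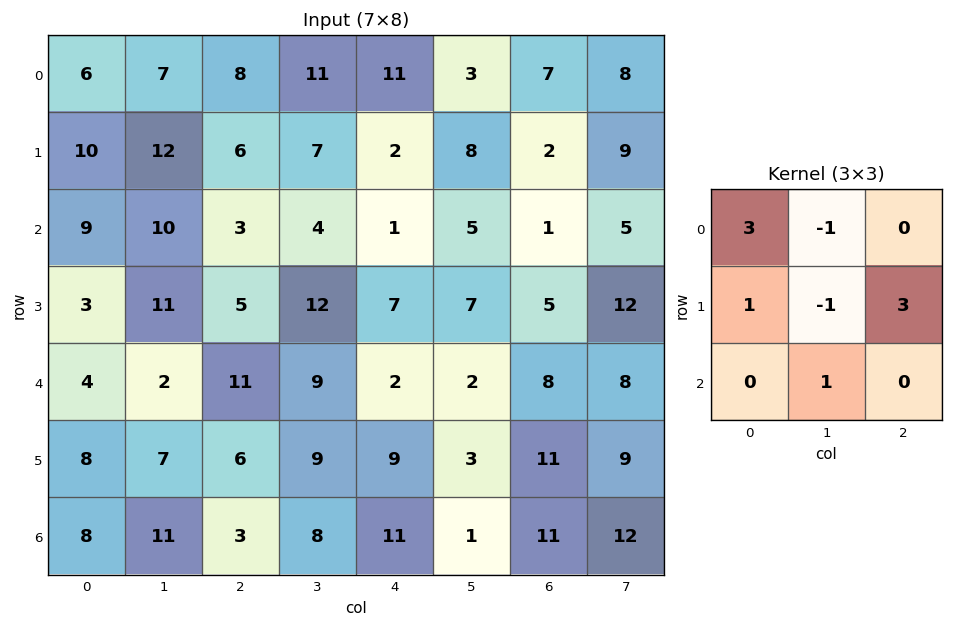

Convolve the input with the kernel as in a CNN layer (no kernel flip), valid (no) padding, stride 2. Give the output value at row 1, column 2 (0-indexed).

The receptive field on the input at this output position is [1 5 1 / 7 7 5 / 2 2 8]. Elementwise product with the kernel and sum: 1·3 + 5·-1 + 7·1 + 7·-1 + 5·3 + 2·1.

15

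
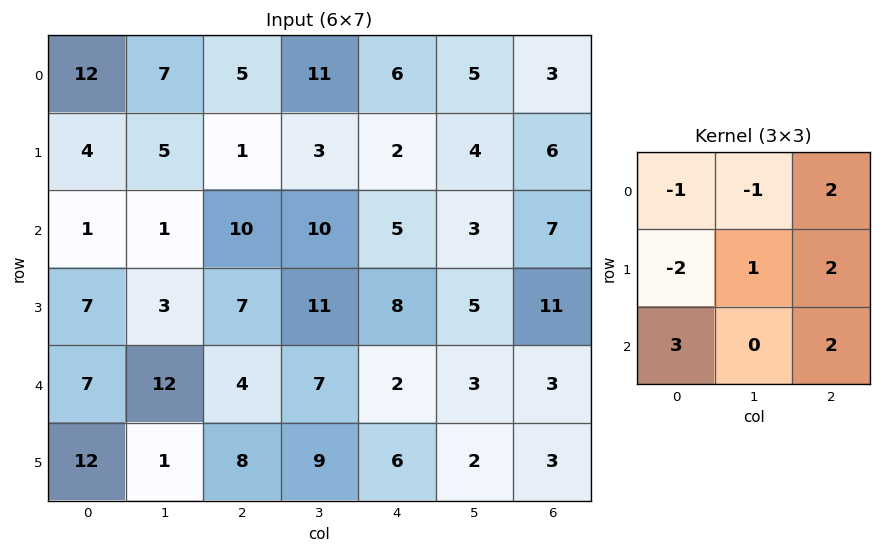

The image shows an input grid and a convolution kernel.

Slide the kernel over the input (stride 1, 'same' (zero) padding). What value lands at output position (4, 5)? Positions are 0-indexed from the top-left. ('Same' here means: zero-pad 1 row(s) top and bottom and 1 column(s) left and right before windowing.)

The receptive field on the zero-padded input at this output position is [8 5 11 / 2 3 3 / 6 2 3]. Elementwise product with the kernel and sum: 8·-1 + 5·-1 + 11·2 + 2·-2 + 3·1 + 3·2 + 6·3 + 3·2.

38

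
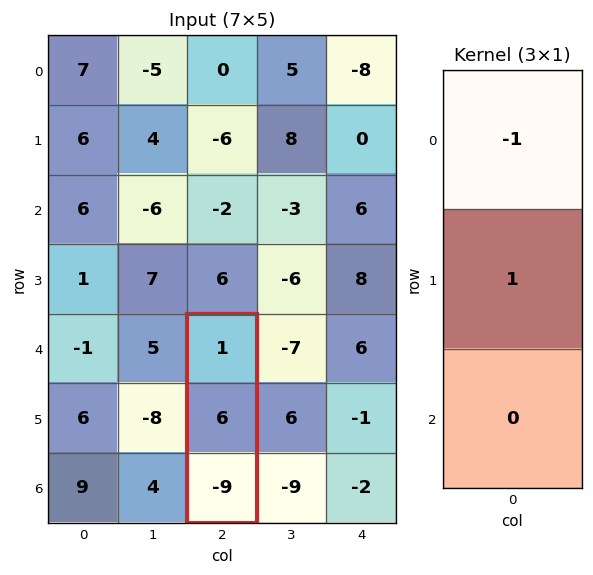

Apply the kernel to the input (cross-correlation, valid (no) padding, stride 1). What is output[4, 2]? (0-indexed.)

5

The receptive field on the input at this output position is [1 / 6 / -9]. Elementwise product with the kernel and sum: 1·-1 + 6·1.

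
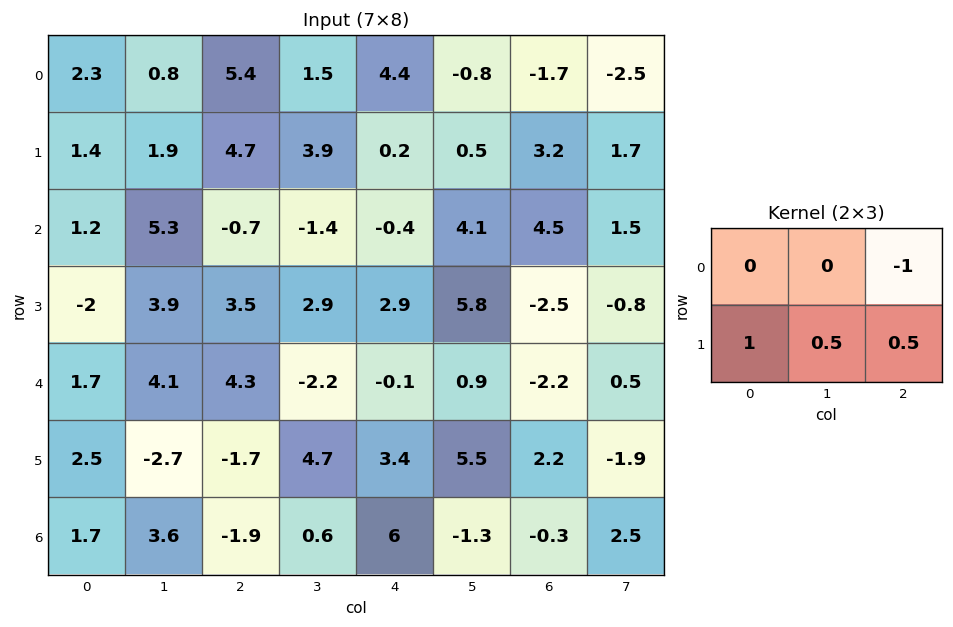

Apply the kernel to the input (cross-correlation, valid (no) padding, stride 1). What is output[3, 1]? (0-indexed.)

2.25

The receptive field on the input at this output position is [3.9 3.5 2.9 / 4.1 4.3 -2.2]. Elementwise product with the kernel and sum: 2.9·-1 + 4.1·1 + 4.3·0.5 + -2.2·0.5.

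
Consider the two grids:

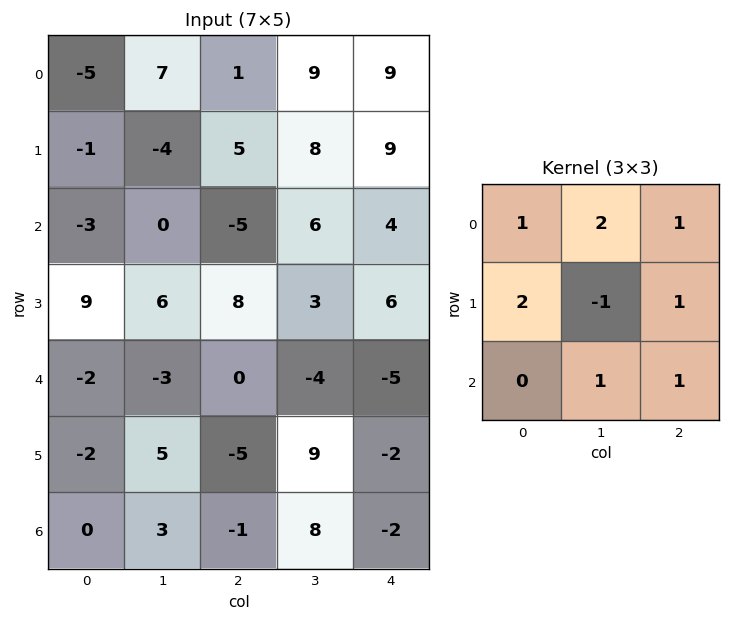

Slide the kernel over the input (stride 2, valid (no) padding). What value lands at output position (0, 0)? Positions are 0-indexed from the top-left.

The receptive field on the input at this output position is [-5 7 1 / -1 -4 5 / -3 0 -5]. Elementwise product with the kernel and sum: -5·1 + 7·2 + 1·1 + -1·2 + -4·-1 + 5·1 + 0·1 + -5·1.

12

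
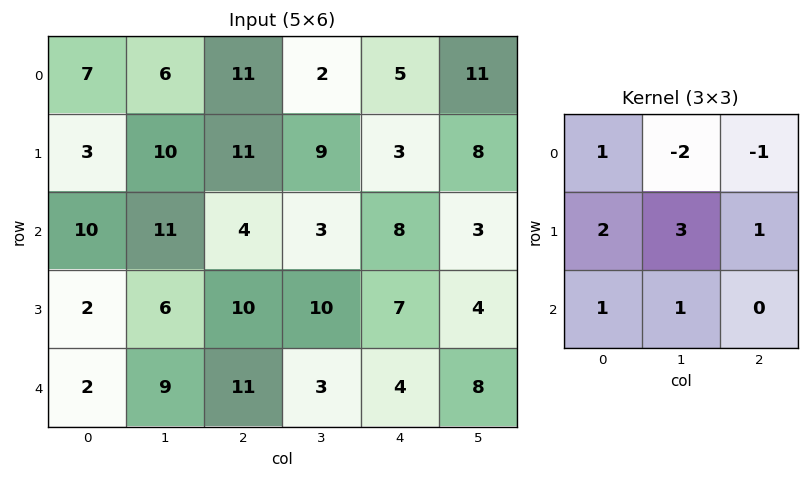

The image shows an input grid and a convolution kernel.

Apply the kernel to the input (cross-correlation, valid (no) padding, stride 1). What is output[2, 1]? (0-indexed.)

The receptive field on the input at this output position is [11 4 3 / 6 10 10 / 9 11 3]. Elementwise product with the kernel and sum: 11·1 + 4·-2 + 3·-1 + 6·2 + 10·3 + 10·1 + 9·1 + 11·1.

72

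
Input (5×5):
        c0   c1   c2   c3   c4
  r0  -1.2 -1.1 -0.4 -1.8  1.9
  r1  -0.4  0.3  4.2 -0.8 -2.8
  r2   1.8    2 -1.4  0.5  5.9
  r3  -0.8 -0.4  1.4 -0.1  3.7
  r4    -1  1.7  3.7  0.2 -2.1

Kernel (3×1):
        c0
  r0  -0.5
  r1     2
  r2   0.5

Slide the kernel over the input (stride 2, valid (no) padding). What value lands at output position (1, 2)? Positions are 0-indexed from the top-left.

3.4

The receptive field on the input at this output position is [5.9 / 3.7 / -2.1]. Elementwise product with the kernel and sum: 5.9·-0.5 + 3.7·2 + -2.1·0.5.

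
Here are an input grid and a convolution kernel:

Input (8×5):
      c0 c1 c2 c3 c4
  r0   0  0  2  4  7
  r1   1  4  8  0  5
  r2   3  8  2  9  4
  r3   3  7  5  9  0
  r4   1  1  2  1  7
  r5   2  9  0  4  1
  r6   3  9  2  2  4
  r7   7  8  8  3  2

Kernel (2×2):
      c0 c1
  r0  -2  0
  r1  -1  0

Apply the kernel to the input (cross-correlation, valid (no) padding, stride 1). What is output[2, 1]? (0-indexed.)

-23

The receptive field on the input at this output position is [8 2 / 7 5]. Elementwise product with the kernel and sum: 8·-2 + 7·-1.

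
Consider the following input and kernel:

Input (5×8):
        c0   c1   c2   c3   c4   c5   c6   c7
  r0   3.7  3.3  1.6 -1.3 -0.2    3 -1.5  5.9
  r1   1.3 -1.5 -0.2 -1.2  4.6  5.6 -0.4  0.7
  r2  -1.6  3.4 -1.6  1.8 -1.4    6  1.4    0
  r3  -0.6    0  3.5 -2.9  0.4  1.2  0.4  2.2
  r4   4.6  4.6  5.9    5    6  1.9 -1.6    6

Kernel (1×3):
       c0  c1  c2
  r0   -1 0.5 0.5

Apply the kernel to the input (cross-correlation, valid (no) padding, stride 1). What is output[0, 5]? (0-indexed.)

The receptive field on the input at this output position is [3 -1.5 5.9]. Elementwise product with the kernel and sum: 3·-1 + -1.5·0.5 + 5.9·0.5.

-0.8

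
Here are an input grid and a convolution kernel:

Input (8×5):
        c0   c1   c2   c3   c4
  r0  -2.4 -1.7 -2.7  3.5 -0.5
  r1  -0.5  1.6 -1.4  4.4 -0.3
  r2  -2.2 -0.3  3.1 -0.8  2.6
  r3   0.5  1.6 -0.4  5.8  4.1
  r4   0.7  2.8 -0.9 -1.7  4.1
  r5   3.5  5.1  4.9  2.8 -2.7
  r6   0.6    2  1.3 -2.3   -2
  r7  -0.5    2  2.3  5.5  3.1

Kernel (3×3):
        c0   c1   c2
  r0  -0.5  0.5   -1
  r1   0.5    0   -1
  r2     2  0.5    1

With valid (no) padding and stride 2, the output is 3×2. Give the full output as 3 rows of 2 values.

2.75 11.6
0.4 -7.4
2.3 0.1

Output[0,0]: The receptive field on the input at this output position is [-2.4 -1.7 -2.7 / -0.5 1.6 -1.4 / -2.2 -0.3 3.1]. Elementwise product with the kernel and sum: -2.4·-0.5 + -1.7·0.5 + -2.7·-1 + -0.5·0.5 + -1.4·-1 + -2.2·2 + -0.3·0.5 + 3.1·1.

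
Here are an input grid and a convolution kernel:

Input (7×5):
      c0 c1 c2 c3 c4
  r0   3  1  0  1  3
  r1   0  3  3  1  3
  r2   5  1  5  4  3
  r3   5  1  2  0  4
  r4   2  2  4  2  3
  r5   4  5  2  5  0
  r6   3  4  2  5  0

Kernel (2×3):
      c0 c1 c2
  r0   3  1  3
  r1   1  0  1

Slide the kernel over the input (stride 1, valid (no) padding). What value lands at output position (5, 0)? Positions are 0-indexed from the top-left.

The receptive field on the input at this output position is [4 5 2 / 3 4 2]. Elementwise product with the kernel and sum: 4·3 + 5·1 + 2·3 + 3·1 + 2·1.

28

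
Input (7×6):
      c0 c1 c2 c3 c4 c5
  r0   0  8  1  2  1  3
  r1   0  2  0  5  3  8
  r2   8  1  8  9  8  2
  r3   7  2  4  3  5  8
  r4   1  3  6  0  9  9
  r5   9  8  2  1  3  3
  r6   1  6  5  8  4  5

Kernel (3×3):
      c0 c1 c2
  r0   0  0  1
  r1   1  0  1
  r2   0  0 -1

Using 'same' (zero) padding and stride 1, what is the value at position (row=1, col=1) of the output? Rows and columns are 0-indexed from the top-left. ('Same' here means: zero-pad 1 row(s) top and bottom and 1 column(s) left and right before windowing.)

The receptive field on the zero-padded input at this output position is [0 8 1 / 0 2 0 / 8 1 8]. Elementwise product with the kernel and sum: 1·1 + 0·1 + 0·1 + 8·-1.

-7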